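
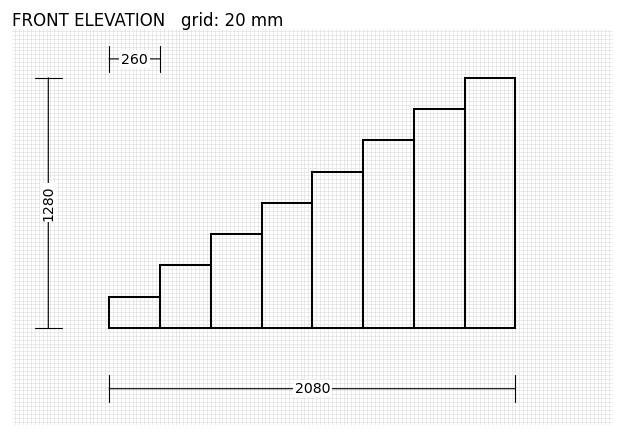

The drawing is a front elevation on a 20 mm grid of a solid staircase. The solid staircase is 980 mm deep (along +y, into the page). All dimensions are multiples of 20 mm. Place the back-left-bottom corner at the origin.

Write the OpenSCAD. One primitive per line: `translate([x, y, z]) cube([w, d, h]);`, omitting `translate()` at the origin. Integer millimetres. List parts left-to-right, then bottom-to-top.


cube([260, 980, 160]);
translate([260, 0, 0]) cube([260, 980, 320]);
translate([520, 0, 0]) cube([260, 980, 480]);
translate([780, 0, 0]) cube([260, 980, 640]);
translate([1040, 0, 0]) cube([260, 980, 800]);
translate([1300, 0, 0]) cube([260, 980, 960]);
translate([1560, 0, 0]) cube([260, 980, 1120]);
translate([1820, 0, 0]) cube([260, 980, 1280]);


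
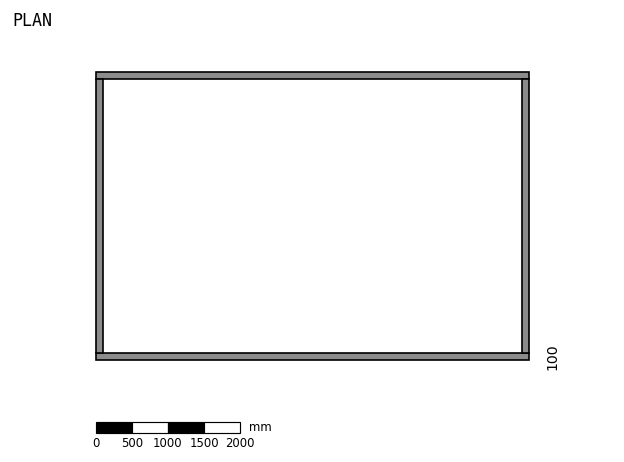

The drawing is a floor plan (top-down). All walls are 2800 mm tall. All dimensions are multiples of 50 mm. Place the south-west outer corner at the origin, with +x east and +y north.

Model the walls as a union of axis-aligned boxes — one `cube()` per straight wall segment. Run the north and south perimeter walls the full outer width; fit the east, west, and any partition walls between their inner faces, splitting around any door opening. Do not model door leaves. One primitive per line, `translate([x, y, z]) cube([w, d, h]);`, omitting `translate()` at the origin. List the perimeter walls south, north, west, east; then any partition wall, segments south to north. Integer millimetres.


cube([6000, 100, 2800]);
translate([0, 3900, 0]) cube([6000, 100, 2800]);
translate([0, 100, 0]) cube([100, 3800, 2800]);
translate([5900, 100, 0]) cube([100, 3800, 2800]);


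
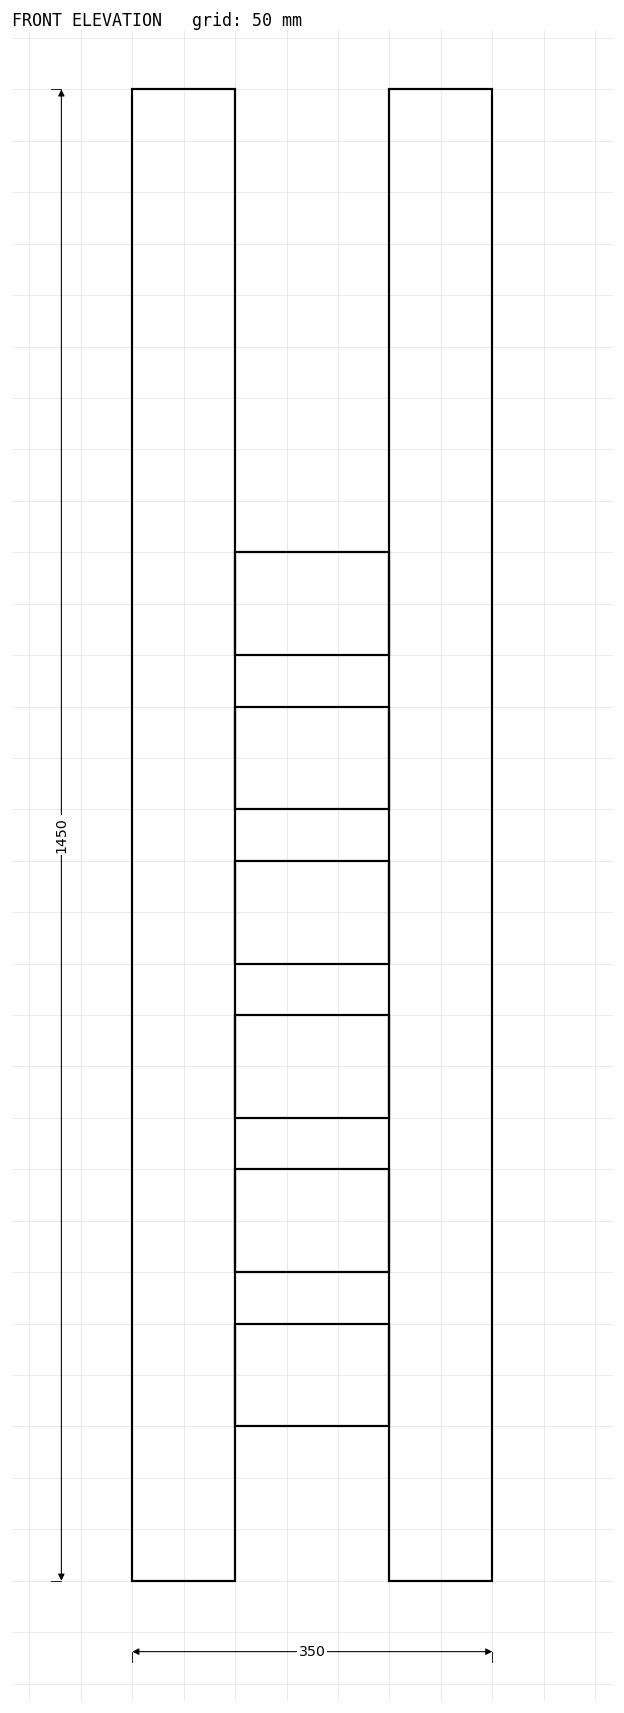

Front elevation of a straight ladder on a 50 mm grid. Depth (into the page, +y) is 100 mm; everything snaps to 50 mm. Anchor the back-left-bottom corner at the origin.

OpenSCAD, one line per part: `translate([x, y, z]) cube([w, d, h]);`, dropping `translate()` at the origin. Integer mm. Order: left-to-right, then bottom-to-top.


cube([100, 100, 1450]);
translate([100, 0, 150]) cube([150, 100, 100]);
translate([100, 0, 300]) cube([150, 100, 100]);
translate([100, 0, 450]) cube([150, 100, 100]);
translate([100, 0, 600]) cube([150, 100, 100]);
translate([100, 0, 750]) cube([150, 100, 100]);
translate([100, 0, 900]) cube([150, 100, 100]);
translate([250, 0, 0]) cube([100, 100, 1450]);


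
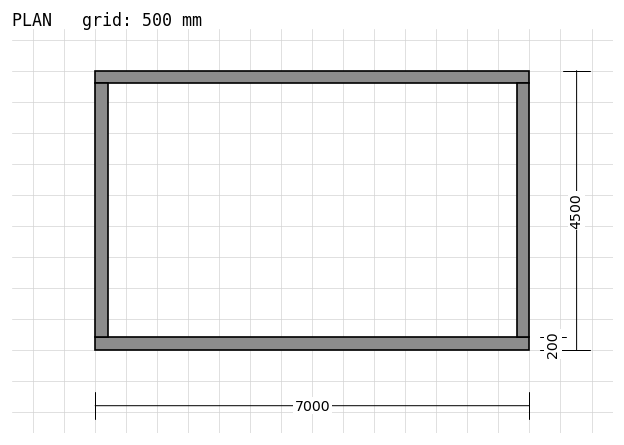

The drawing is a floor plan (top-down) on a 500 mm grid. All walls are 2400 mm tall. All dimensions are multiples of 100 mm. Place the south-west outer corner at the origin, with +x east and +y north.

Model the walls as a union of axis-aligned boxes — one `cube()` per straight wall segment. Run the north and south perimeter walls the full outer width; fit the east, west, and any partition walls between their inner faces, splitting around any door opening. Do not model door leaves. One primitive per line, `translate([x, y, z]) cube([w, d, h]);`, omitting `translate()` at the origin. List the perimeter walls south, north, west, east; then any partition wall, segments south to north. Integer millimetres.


cube([7000, 200, 2400]);
translate([0, 4300, 0]) cube([7000, 200, 2400]);
translate([0, 200, 0]) cube([200, 4100, 2400]);
translate([6800, 200, 0]) cube([200, 4100, 2400]);


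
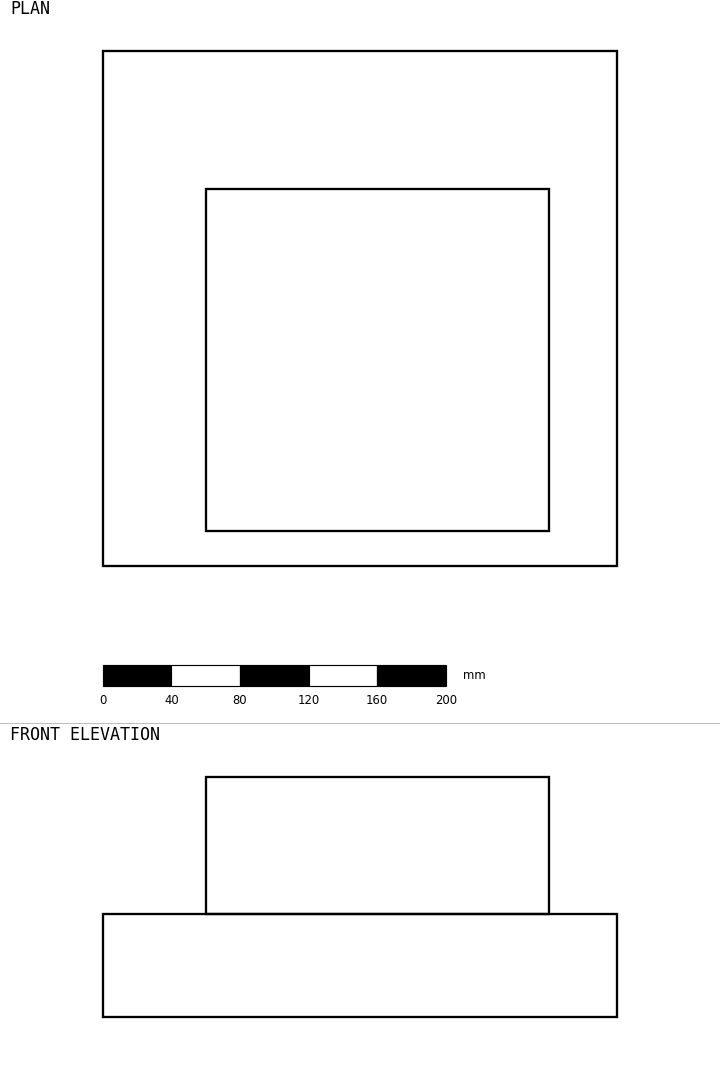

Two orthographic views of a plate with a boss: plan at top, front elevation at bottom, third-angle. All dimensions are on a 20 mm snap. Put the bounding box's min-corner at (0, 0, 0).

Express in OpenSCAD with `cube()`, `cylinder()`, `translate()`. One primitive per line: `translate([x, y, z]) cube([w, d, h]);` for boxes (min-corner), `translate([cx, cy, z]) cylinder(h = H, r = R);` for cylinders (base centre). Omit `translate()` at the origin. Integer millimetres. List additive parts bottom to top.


cube([300, 300, 60]);
translate([60, 20, 60]) cube([200, 200, 80]);


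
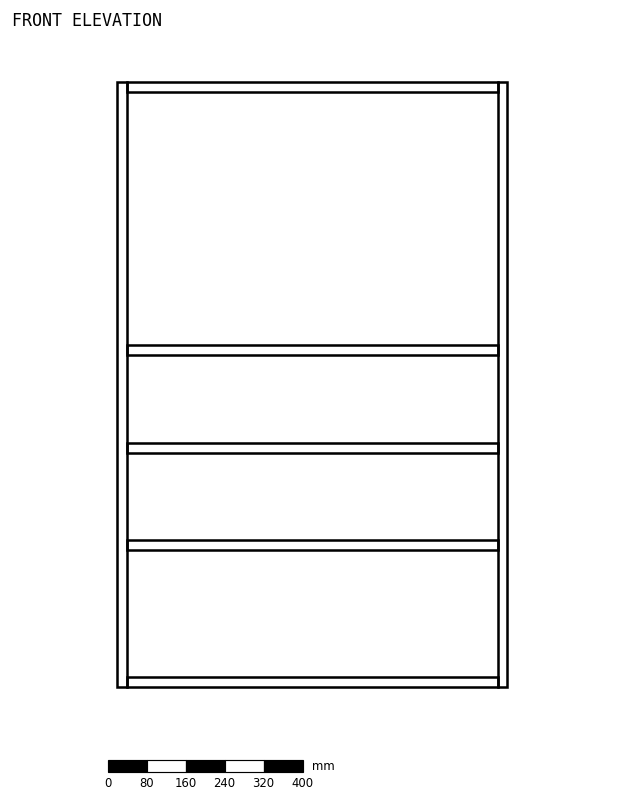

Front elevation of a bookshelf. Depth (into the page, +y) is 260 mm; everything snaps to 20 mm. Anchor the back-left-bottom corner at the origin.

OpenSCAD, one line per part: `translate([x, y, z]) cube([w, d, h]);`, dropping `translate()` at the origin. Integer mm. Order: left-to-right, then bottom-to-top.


cube([20, 260, 1240]);
translate([20, 0, 0]) cube([760, 260, 20]);
translate([20, 0, 280]) cube([760, 260, 20]);
translate([20, 0, 480]) cube([760, 260, 20]);
translate([20, 0, 680]) cube([760, 260, 20]);
translate([20, 0, 1220]) cube([760, 260, 20]);
translate([780, 0, 0]) cube([20, 260, 1240]);


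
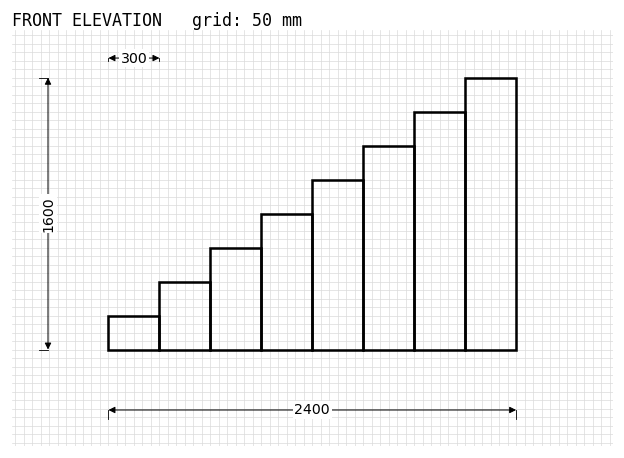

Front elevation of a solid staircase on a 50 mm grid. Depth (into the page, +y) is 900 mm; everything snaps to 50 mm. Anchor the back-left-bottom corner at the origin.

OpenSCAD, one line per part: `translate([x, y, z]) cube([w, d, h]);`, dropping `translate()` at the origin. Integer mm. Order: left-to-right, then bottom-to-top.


cube([300, 900, 200]);
translate([300, 0, 0]) cube([300, 900, 400]);
translate([600, 0, 0]) cube([300, 900, 600]);
translate([900, 0, 0]) cube([300, 900, 800]);
translate([1200, 0, 0]) cube([300, 900, 1000]);
translate([1500, 0, 0]) cube([300, 900, 1200]);
translate([1800, 0, 0]) cube([300, 900, 1400]);
translate([2100, 0, 0]) cube([300, 900, 1600]);


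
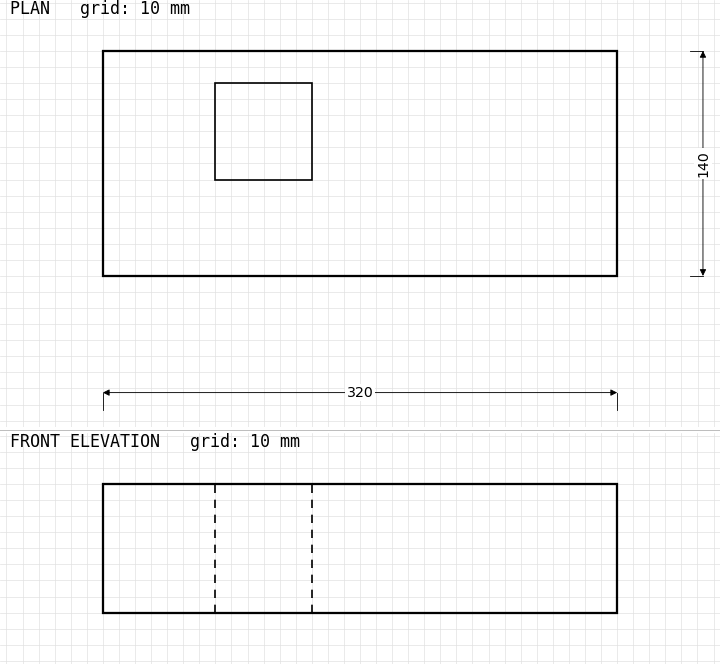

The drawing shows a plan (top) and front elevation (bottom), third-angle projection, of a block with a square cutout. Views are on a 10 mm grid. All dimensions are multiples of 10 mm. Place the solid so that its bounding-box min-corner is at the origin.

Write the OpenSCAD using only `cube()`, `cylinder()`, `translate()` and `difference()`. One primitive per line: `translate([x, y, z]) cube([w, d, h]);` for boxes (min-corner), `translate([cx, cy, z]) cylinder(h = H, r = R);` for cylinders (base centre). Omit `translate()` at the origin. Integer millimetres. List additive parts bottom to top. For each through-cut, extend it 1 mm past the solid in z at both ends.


difference() {
  cube([320, 140, 80]);
  translate([70, 60, -1]) cube([60, 60, 82]);
}


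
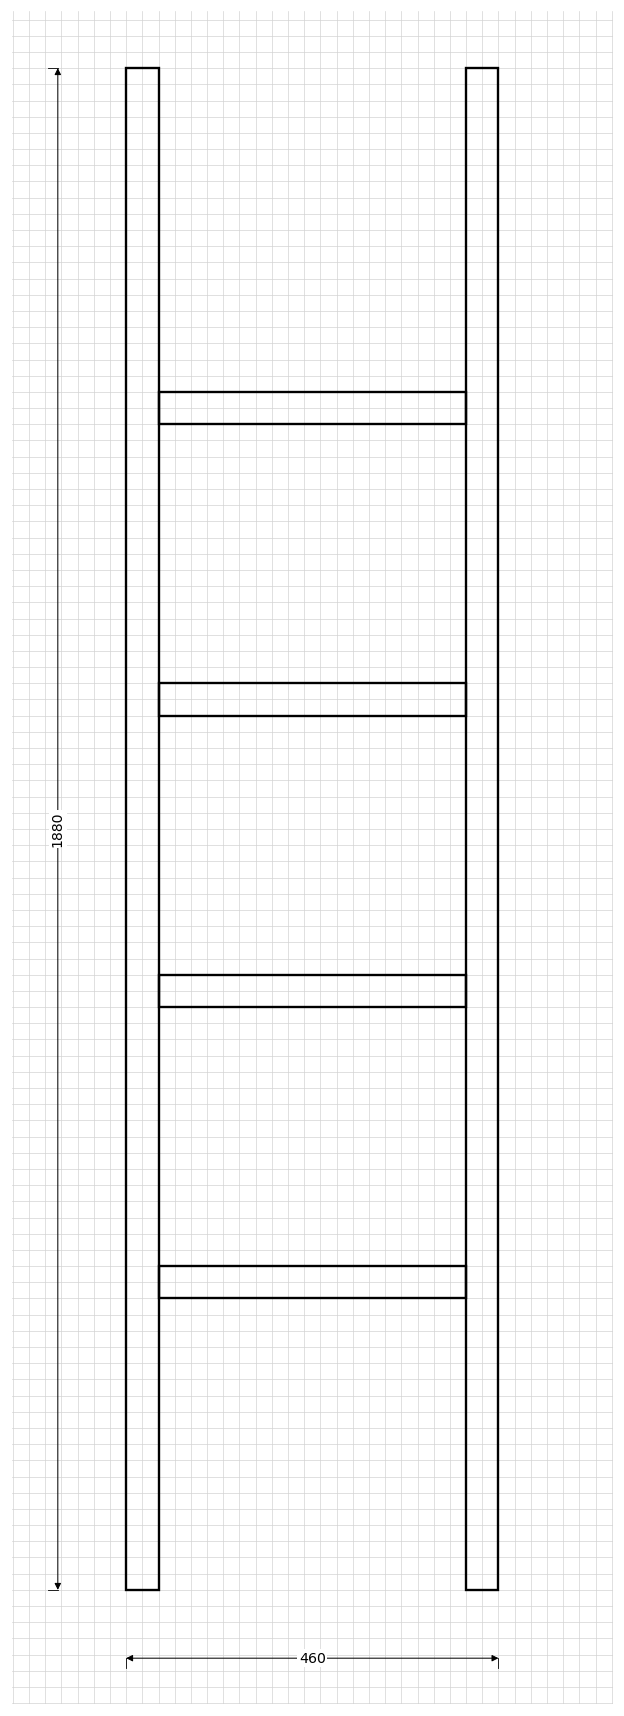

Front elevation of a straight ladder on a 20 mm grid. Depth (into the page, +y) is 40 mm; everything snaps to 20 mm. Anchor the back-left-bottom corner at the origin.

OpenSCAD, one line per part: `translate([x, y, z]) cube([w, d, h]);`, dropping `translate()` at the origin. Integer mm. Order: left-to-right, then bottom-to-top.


cube([40, 40, 1880]);
translate([40, 0, 360]) cube([380, 40, 40]);
translate([40, 0, 720]) cube([380, 40, 40]);
translate([40, 0, 1080]) cube([380, 40, 40]);
translate([40, 0, 1440]) cube([380, 40, 40]);
translate([420, 0, 0]) cube([40, 40, 1880]);


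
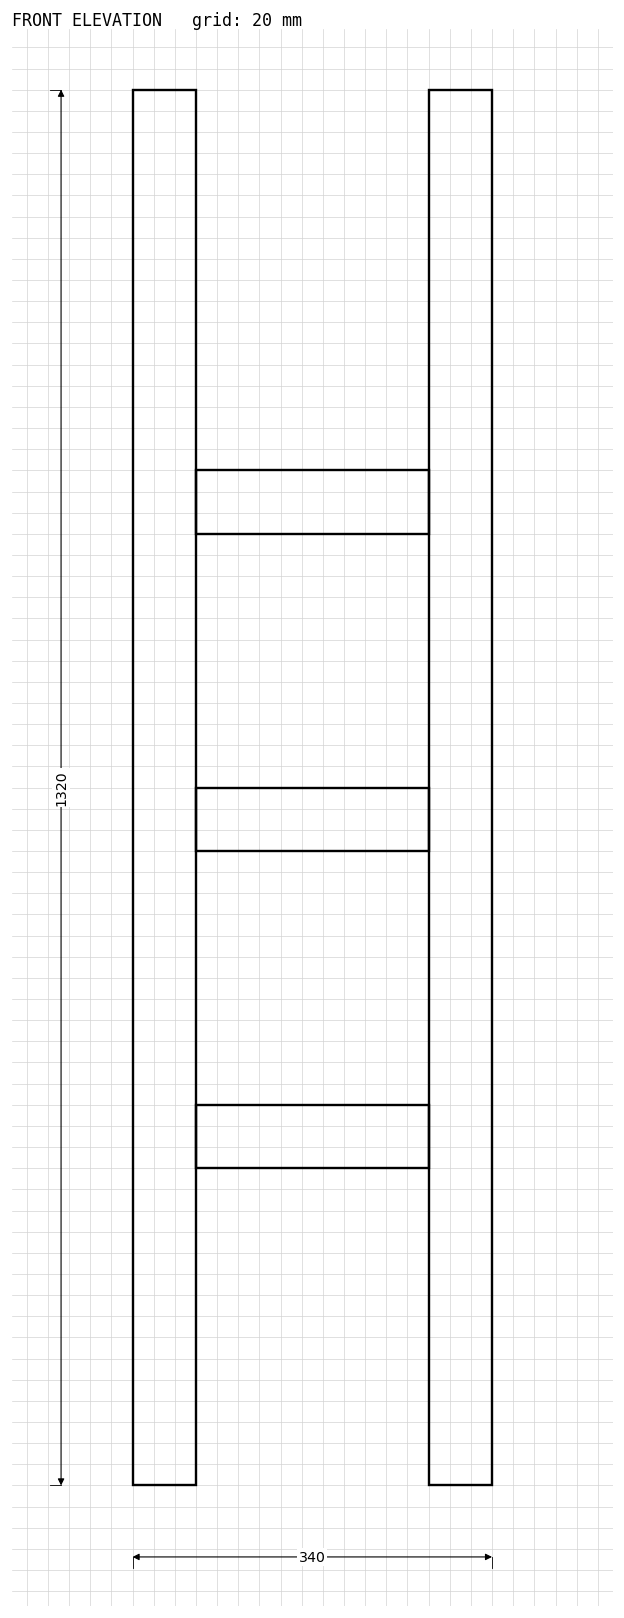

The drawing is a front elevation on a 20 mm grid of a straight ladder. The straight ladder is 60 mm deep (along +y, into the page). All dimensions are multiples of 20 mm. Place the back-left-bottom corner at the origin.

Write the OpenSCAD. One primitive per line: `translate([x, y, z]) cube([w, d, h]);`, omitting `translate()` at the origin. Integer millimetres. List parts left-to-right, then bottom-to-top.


cube([60, 60, 1320]);
translate([60, 0, 300]) cube([220, 60, 60]);
translate([60, 0, 600]) cube([220, 60, 60]);
translate([60, 0, 900]) cube([220, 60, 60]);
translate([280, 0, 0]) cube([60, 60, 1320]);


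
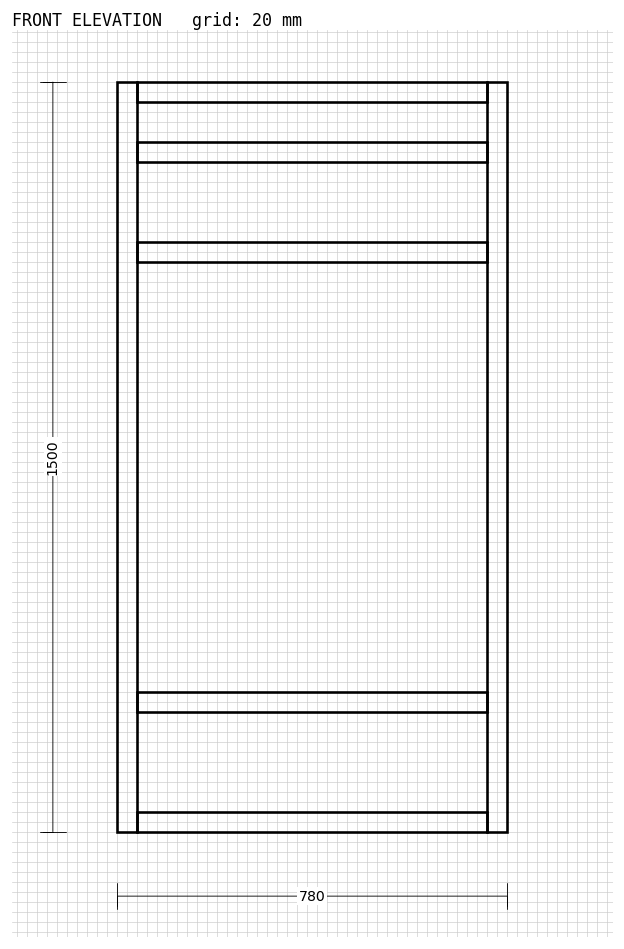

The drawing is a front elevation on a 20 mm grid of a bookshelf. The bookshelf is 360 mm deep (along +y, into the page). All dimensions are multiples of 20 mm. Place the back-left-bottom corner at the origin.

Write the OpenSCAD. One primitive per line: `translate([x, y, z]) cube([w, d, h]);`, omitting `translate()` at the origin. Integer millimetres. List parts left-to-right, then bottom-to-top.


cube([40, 360, 1500]);
translate([40, 0, 0]) cube([700, 360, 40]);
translate([40, 0, 240]) cube([700, 360, 40]);
translate([40, 0, 1140]) cube([700, 360, 40]);
translate([40, 0, 1340]) cube([700, 360, 40]);
translate([40, 0, 1460]) cube([700, 360, 40]);
translate([740, 0, 0]) cube([40, 360, 1500]);


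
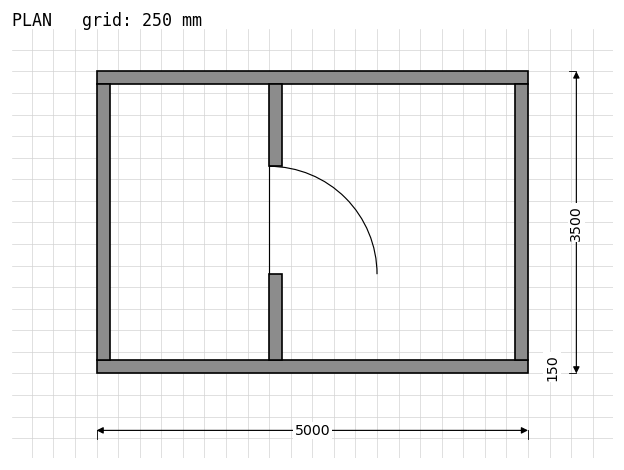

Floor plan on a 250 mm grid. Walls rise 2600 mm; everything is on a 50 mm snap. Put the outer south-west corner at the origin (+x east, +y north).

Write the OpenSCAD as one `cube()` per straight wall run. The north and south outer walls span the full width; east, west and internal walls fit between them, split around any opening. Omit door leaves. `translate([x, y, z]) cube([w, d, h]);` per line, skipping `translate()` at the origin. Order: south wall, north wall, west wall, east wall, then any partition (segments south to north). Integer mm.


cube([5000, 150, 2600]);
translate([0, 3350, 0]) cube([5000, 150, 2600]);
translate([0, 150, 0]) cube([150, 3200, 2600]);
translate([4850, 150, 0]) cube([150, 3200, 2600]);
translate([2000, 150, 0]) cube([150, 1000, 2600]);
translate([2000, 2400, 0]) cube([150, 950, 2600]);


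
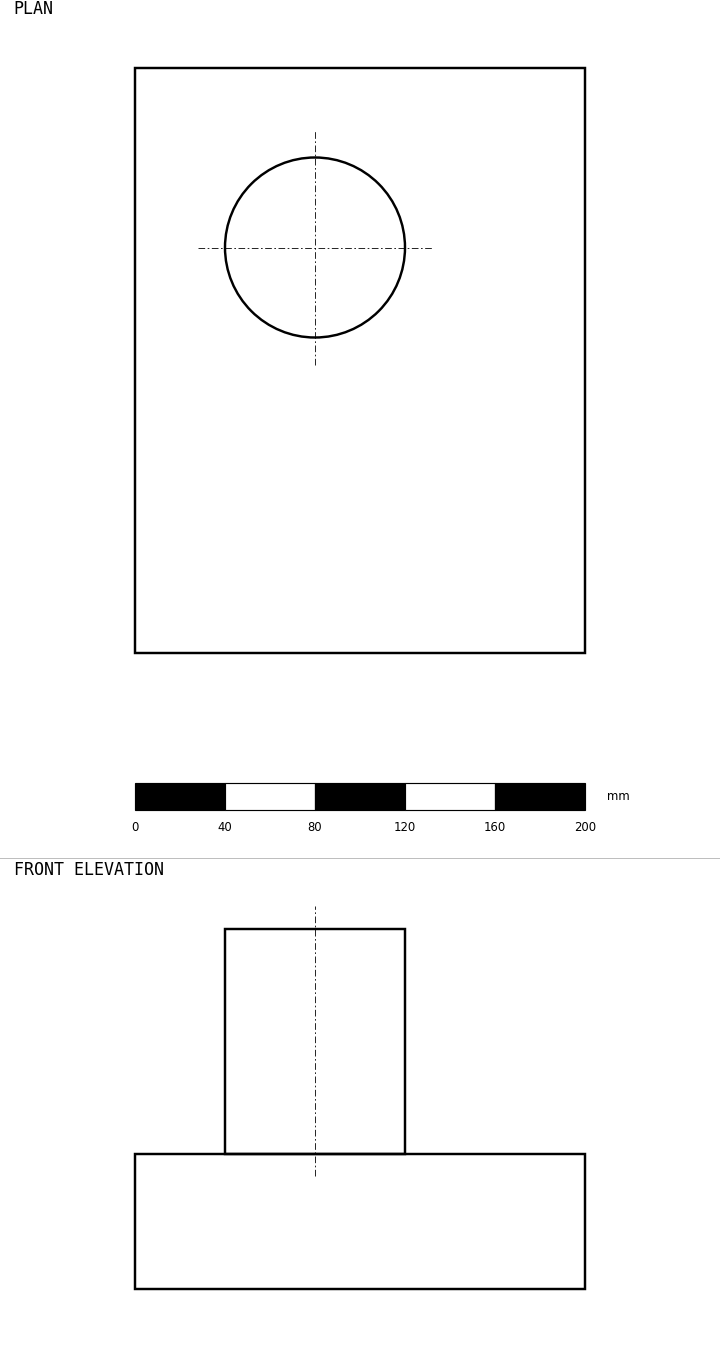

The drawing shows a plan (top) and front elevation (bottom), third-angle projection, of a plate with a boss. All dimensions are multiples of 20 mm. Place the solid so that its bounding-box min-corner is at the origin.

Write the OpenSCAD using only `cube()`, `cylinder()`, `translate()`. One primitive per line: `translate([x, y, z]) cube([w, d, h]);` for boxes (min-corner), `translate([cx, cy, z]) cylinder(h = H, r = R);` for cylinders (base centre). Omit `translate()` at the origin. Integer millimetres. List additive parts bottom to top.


cube([200, 260, 60]);
translate([80, 180, 60]) cylinder(h = 100, r = 40);


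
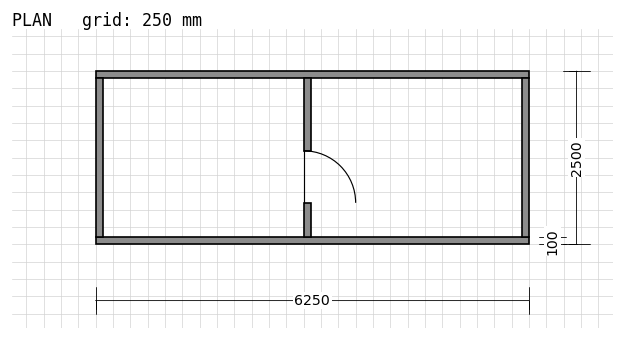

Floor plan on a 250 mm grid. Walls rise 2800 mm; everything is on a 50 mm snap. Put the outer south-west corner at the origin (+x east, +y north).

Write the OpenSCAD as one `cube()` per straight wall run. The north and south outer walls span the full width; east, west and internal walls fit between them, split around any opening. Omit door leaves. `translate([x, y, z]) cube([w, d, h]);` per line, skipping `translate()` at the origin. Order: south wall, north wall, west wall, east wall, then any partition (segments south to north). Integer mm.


cube([6250, 100, 2800]);
translate([0, 2400, 0]) cube([6250, 100, 2800]);
translate([0, 100, 0]) cube([100, 2300, 2800]);
translate([6150, 100, 0]) cube([100, 2300, 2800]);
translate([3000, 100, 0]) cube([100, 500, 2800]);
translate([3000, 1350, 0]) cube([100, 1050, 2800]);


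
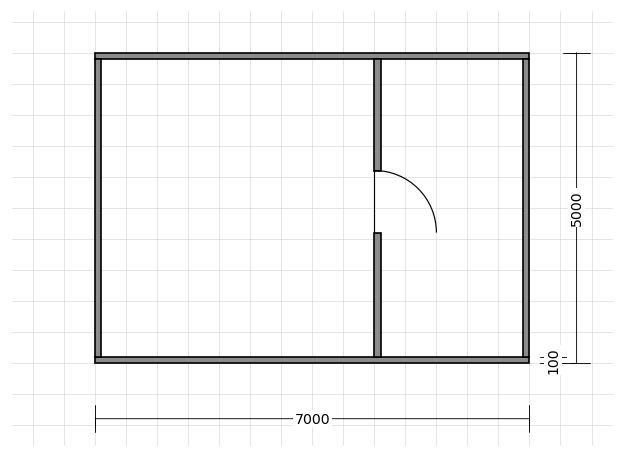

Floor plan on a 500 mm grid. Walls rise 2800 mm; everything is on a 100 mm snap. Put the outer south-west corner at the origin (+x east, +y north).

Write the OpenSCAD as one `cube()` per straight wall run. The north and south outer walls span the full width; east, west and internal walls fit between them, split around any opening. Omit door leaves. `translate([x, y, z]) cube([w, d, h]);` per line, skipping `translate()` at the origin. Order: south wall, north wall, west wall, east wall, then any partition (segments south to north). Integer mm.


cube([7000, 100, 2800]);
translate([0, 4900, 0]) cube([7000, 100, 2800]);
translate([0, 100, 0]) cube([100, 4800, 2800]);
translate([6900, 100, 0]) cube([100, 4800, 2800]);
translate([4500, 100, 0]) cube([100, 2000, 2800]);
translate([4500, 3100, 0]) cube([100, 1800, 2800]);


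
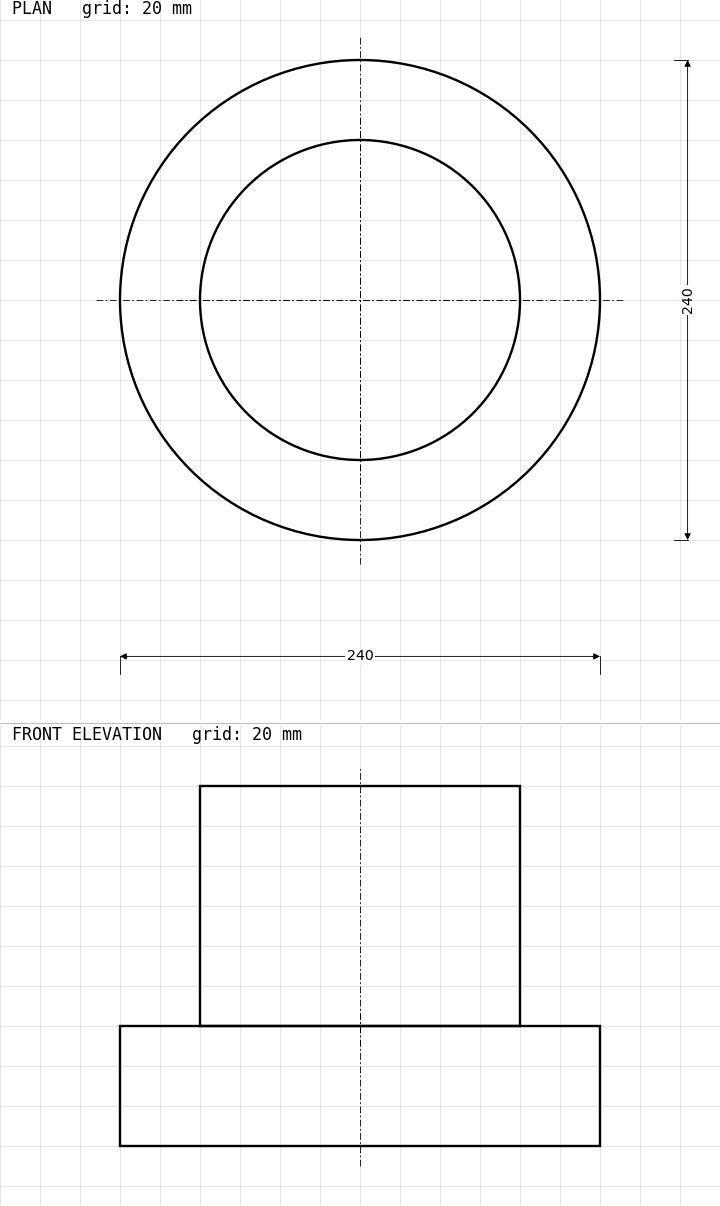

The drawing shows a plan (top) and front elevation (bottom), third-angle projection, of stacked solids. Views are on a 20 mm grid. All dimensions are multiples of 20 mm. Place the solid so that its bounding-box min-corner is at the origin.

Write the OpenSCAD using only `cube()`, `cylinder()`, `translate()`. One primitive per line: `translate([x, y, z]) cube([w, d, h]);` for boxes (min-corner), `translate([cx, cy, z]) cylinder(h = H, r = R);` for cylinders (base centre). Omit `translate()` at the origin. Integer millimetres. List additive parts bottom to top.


translate([120, 120, 0]) cylinder(h = 60, r = 120);
translate([120, 120, 60]) cylinder(h = 120, r = 80);


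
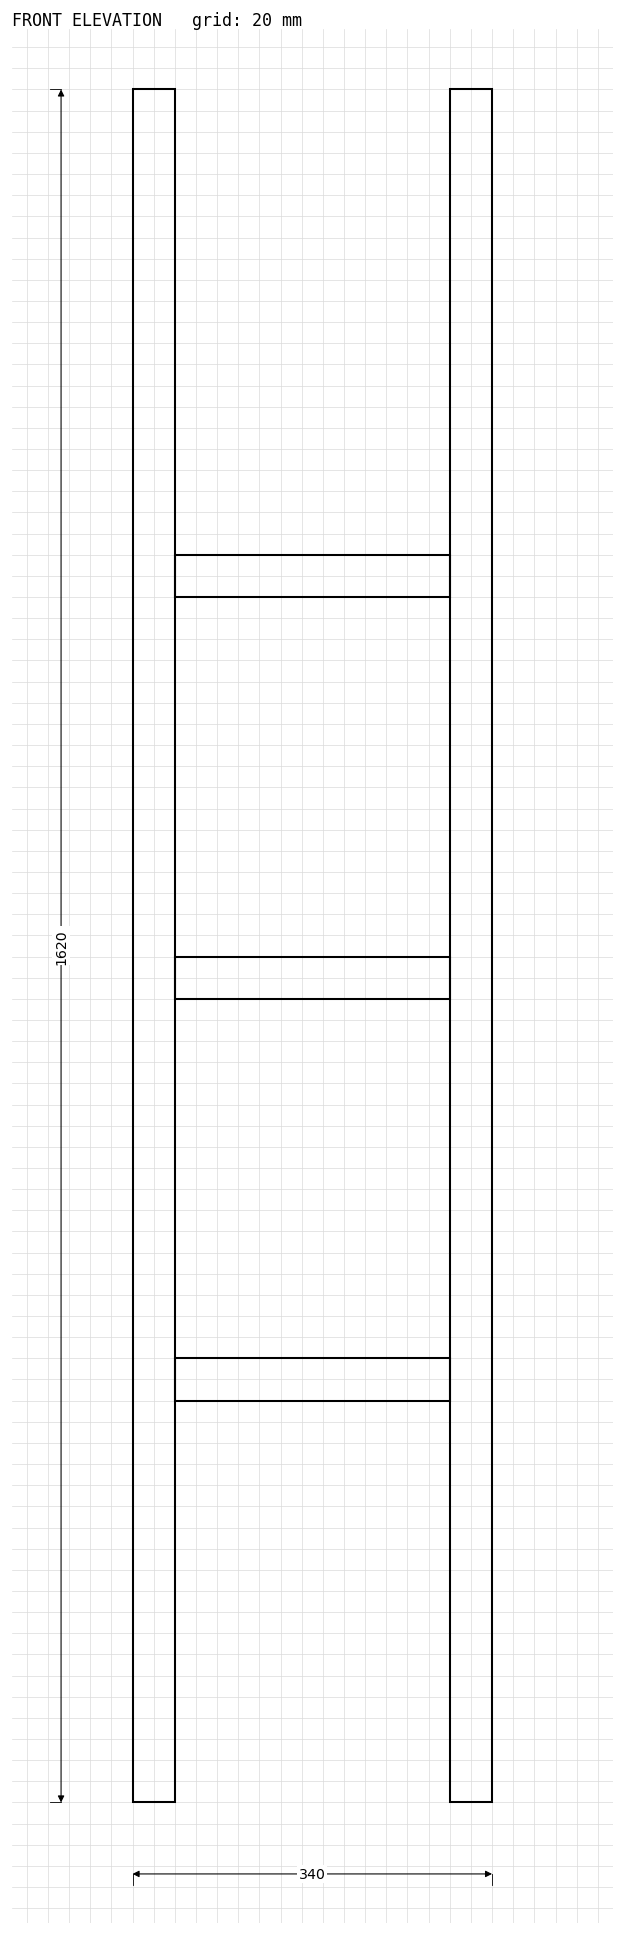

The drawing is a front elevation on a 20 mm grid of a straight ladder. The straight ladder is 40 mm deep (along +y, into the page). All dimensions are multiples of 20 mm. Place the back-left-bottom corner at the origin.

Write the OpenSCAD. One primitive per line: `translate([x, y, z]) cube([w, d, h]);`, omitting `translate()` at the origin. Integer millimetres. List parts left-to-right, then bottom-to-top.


cube([40, 40, 1620]);
translate([40, 0, 380]) cube([260, 40, 40]);
translate([40, 0, 760]) cube([260, 40, 40]);
translate([40, 0, 1140]) cube([260, 40, 40]);
translate([300, 0, 0]) cube([40, 40, 1620]);


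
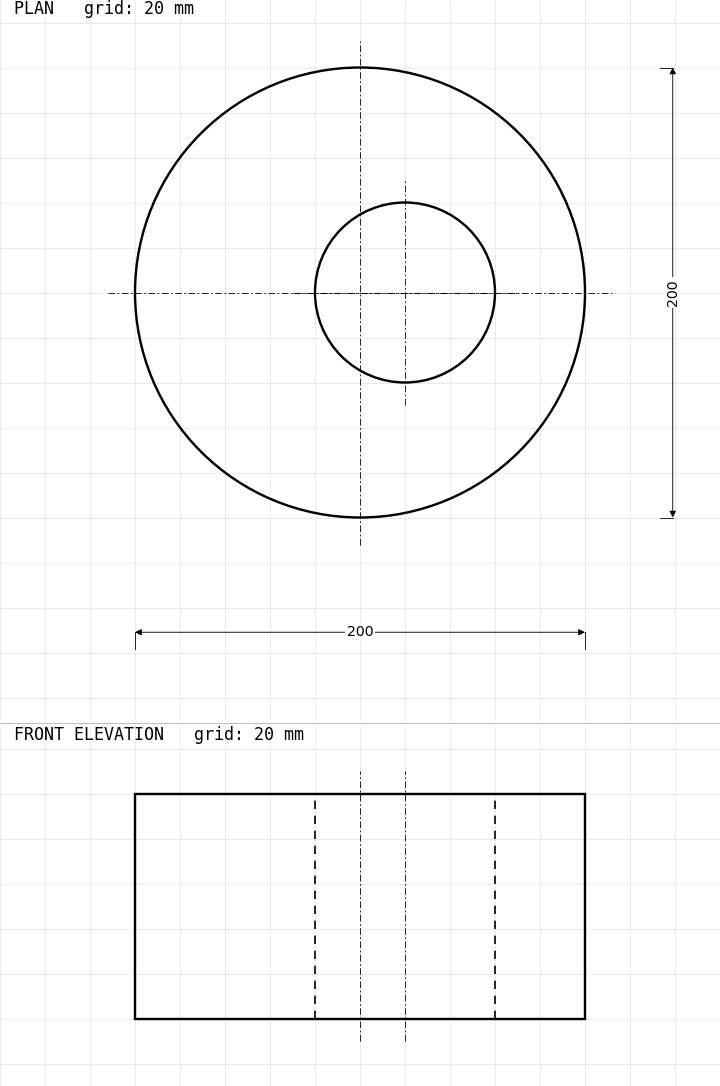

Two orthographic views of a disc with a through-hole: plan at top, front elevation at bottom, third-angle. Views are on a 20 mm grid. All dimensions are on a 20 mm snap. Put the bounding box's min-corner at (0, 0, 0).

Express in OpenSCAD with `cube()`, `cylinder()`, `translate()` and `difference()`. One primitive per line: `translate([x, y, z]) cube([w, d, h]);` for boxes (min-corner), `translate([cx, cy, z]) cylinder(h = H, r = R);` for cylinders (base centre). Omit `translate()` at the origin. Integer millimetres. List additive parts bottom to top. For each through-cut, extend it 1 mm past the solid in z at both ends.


difference() {
  translate([100, 100, 0]) cylinder(h = 100, r = 100);
  translate([120, 100, -1]) cylinder(h = 102, r = 40);
}


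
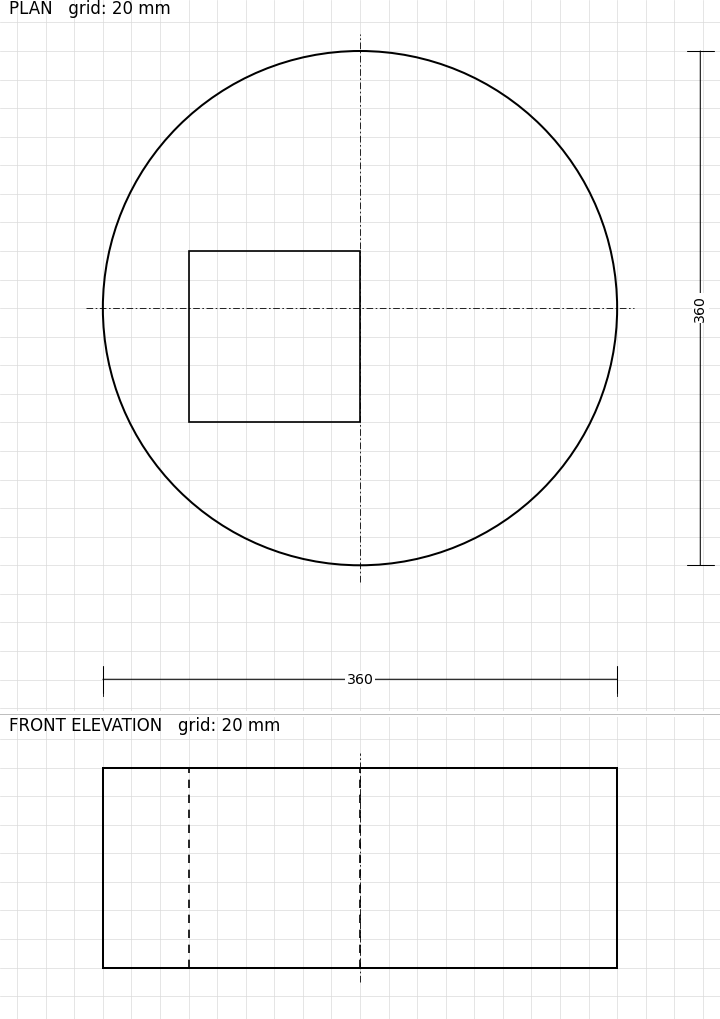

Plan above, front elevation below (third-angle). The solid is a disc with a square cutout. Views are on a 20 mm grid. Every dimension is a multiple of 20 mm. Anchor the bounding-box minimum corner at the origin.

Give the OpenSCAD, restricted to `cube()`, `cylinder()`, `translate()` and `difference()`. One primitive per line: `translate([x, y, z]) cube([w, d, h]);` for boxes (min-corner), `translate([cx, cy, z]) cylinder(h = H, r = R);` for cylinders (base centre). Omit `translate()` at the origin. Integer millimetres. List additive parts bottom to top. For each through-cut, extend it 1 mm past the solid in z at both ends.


difference() {
  translate([180, 180, 0]) cylinder(h = 140, r = 180);
  translate([60, 100, -1]) cube([120, 120, 142]);
}


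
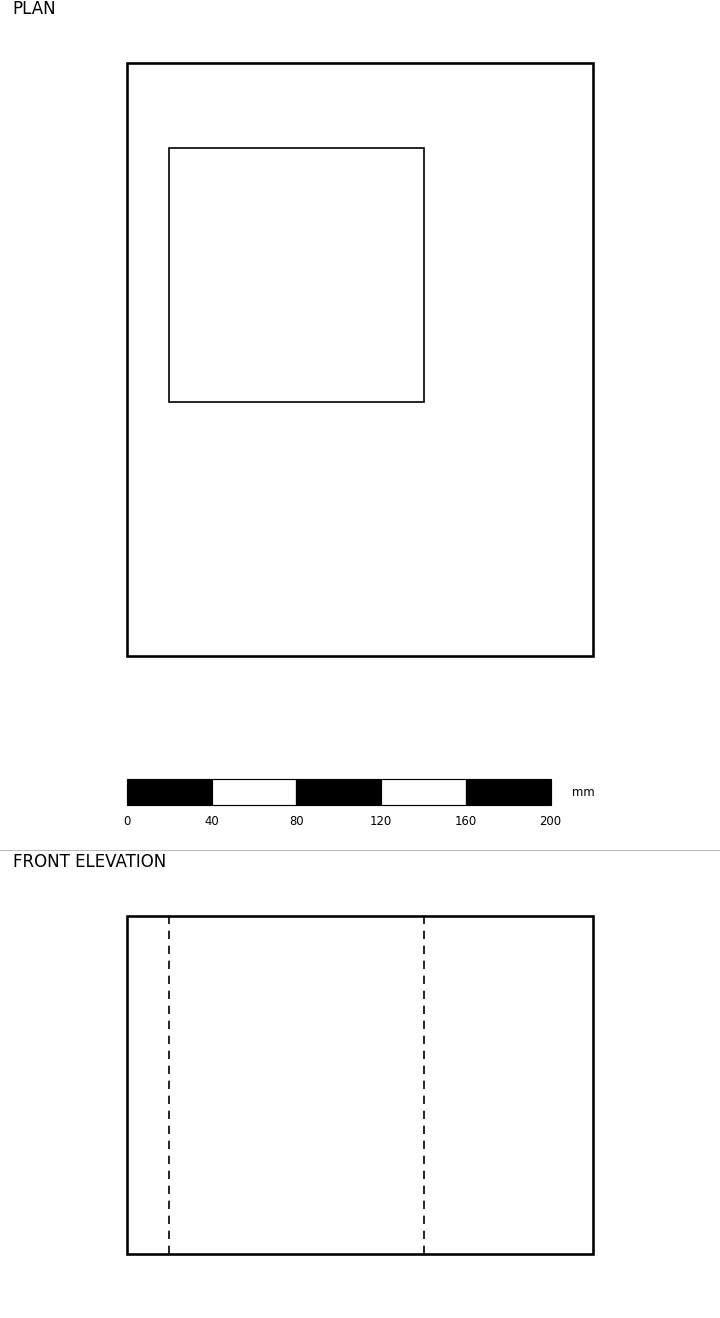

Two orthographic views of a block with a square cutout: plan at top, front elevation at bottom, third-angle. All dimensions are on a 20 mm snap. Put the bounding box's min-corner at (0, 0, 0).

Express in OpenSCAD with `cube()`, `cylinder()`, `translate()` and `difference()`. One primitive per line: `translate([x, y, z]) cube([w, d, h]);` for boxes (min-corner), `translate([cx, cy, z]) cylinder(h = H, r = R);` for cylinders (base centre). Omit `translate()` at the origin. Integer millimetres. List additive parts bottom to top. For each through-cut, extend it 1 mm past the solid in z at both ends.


difference() {
  cube([220, 280, 160]);
  translate([20, 120, -1]) cube([120, 120, 162]);
}


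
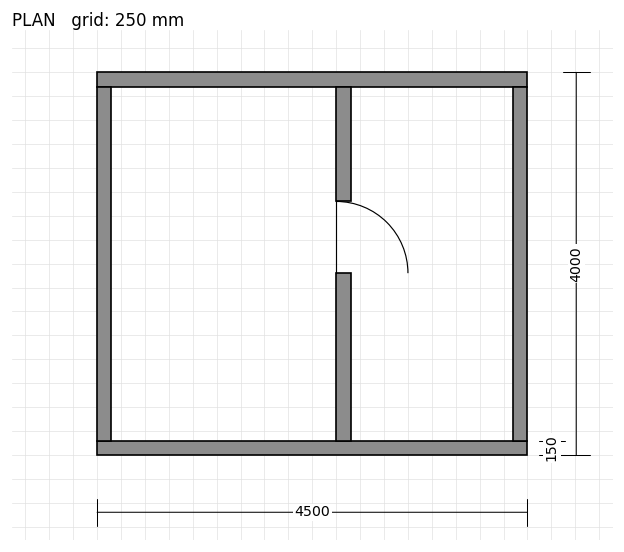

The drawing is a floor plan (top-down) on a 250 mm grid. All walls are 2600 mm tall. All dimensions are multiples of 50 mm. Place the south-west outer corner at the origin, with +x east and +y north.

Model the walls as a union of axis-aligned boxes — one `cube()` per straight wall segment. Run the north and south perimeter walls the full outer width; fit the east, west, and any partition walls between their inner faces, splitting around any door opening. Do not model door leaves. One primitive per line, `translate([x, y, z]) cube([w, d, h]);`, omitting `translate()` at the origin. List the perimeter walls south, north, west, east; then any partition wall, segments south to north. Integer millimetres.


cube([4500, 150, 2600]);
translate([0, 3850, 0]) cube([4500, 150, 2600]);
translate([0, 150, 0]) cube([150, 3700, 2600]);
translate([4350, 150, 0]) cube([150, 3700, 2600]);
translate([2500, 150, 0]) cube([150, 1750, 2600]);
translate([2500, 2650, 0]) cube([150, 1200, 2600]);


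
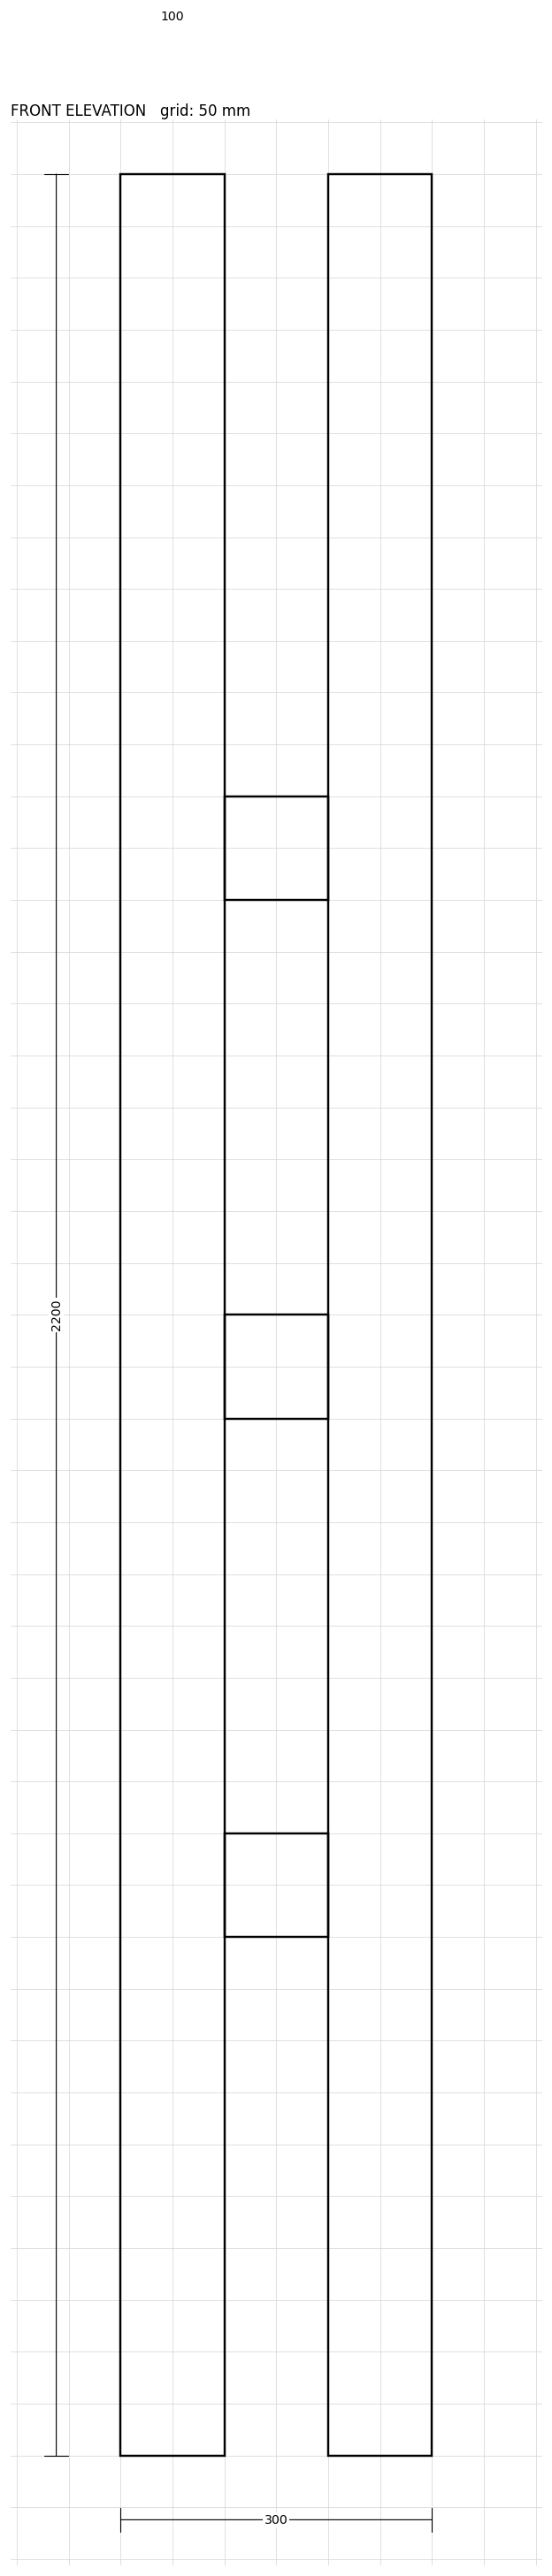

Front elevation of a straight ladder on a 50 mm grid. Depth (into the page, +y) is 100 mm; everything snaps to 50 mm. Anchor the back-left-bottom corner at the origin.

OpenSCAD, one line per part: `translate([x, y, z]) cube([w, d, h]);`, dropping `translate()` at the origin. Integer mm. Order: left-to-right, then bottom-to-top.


cube([100, 100, 2200]);
translate([100, 0, 500]) cube([100, 100, 100]);
translate([100, 0, 1000]) cube([100, 100, 100]);
translate([100, 0, 1500]) cube([100, 100, 100]);
translate([200, 0, 0]) cube([100, 100, 2200]);


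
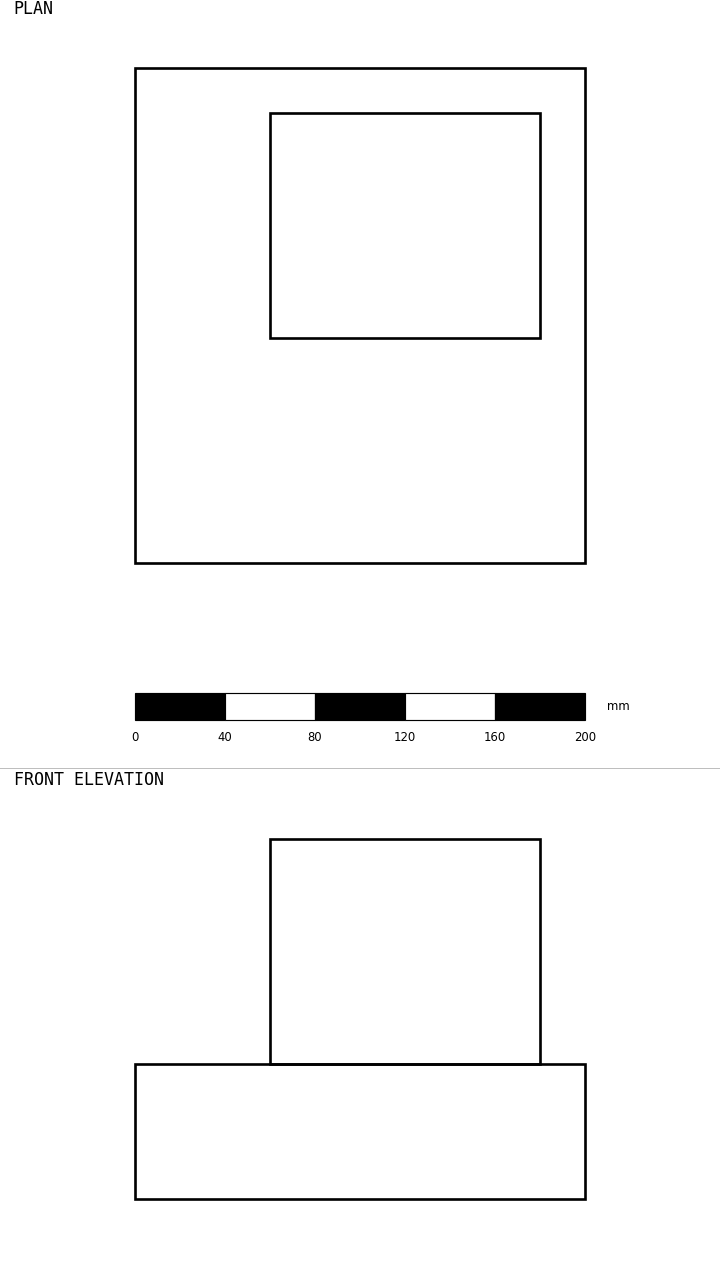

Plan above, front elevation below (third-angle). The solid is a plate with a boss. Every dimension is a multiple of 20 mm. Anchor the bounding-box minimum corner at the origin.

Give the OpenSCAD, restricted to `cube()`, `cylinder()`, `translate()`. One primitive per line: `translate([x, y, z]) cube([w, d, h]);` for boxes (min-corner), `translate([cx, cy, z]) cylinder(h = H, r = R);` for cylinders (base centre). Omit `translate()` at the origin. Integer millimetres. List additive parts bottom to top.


cube([200, 220, 60]);
translate([60, 100, 60]) cube([120, 100, 100]);


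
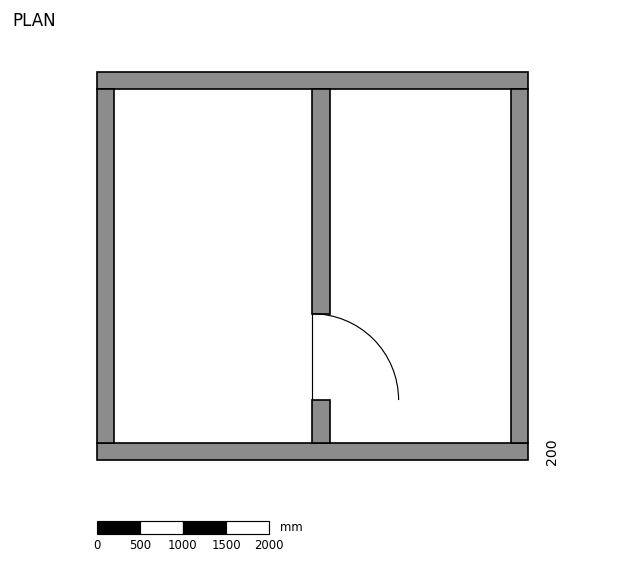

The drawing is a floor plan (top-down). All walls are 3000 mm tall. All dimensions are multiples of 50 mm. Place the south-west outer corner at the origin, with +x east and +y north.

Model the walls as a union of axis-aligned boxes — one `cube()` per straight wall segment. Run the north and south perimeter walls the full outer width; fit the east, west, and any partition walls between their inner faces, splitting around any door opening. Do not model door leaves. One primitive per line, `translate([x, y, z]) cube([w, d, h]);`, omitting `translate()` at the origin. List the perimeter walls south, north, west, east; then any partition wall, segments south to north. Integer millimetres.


cube([5000, 200, 3000]);
translate([0, 4300, 0]) cube([5000, 200, 3000]);
translate([0, 200, 0]) cube([200, 4100, 3000]);
translate([4800, 200, 0]) cube([200, 4100, 3000]);
translate([2500, 200, 0]) cube([200, 500, 3000]);
translate([2500, 1700, 0]) cube([200, 2600, 3000]);


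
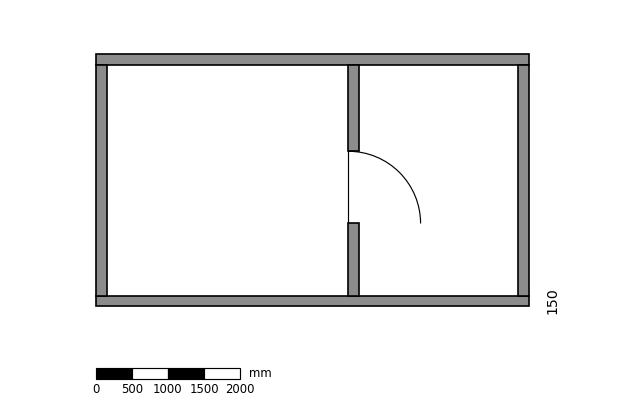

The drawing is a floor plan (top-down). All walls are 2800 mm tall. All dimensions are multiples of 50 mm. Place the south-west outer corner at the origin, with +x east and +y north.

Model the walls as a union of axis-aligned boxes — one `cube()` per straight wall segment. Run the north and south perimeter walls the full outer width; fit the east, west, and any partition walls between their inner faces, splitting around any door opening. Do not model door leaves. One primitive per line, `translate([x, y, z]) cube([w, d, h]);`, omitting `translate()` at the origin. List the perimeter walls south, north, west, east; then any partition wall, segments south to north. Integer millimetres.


cube([6000, 150, 2800]);
translate([0, 3350, 0]) cube([6000, 150, 2800]);
translate([0, 150, 0]) cube([150, 3200, 2800]);
translate([5850, 150, 0]) cube([150, 3200, 2800]);
translate([3500, 150, 0]) cube([150, 1000, 2800]);
translate([3500, 2150, 0]) cube([150, 1200, 2800]);


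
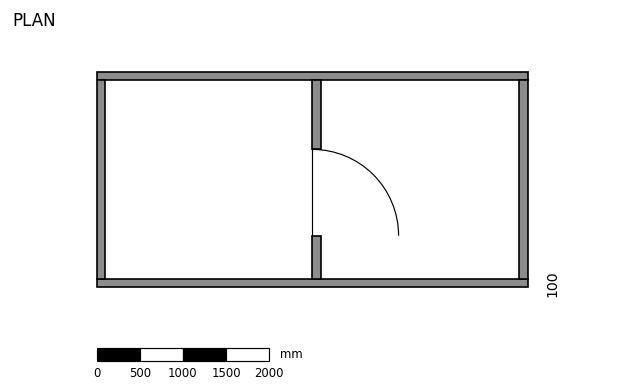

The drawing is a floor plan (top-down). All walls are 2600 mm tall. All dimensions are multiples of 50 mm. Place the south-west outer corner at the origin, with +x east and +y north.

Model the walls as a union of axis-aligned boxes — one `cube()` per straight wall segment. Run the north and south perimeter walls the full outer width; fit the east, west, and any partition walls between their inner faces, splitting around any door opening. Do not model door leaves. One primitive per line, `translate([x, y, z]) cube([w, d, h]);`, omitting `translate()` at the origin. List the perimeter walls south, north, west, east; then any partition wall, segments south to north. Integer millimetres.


cube([5000, 100, 2600]);
translate([0, 2400, 0]) cube([5000, 100, 2600]);
translate([0, 100, 0]) cube([100, 2300, 2600]);
translate([4900, 100, 0]) cube([100, 2300, 2600]);
translate([2500, 100, 0]) cube([100, 500, 2600]);
translate([2500, 1600, 0]) cube([100, 800, 2600]);


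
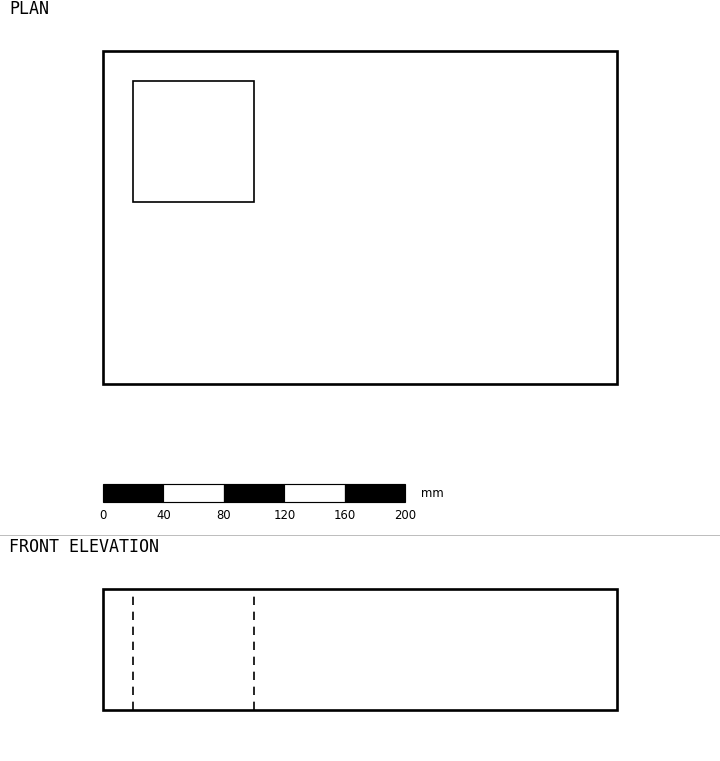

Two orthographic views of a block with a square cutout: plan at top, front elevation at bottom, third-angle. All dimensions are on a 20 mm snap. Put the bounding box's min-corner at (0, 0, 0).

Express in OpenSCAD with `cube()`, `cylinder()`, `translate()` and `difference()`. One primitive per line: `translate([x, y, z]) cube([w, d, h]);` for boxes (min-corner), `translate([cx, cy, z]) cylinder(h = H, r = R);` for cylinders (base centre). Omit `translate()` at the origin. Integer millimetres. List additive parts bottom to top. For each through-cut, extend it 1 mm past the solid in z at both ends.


difference() {
  cube([340, 220, 80]);
  translate([20, 120, -1]) cube([80, 80, 82]);
}


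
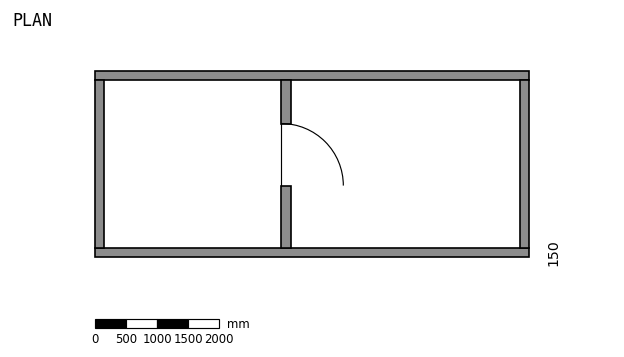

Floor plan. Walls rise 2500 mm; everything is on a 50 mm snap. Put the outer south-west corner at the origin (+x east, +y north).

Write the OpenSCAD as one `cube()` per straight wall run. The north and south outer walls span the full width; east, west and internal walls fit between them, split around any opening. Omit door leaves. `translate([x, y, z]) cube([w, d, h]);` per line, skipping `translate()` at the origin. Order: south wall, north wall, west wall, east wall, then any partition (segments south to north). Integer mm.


cube([7000, 150, 2500]);
translate([0, 2850, 0]) cube([7000, 150, 2500]);
translate([0, 150, 0]) cube([150, 2700, 2500]);
translate([6850, 150, 0]) cube([150, 2700, 2500]);
translate([3000, 150, 0]) cube([150, 1000, 2500]);
translate([3000, 2150, 0]) cube([150, 700, 2500]);


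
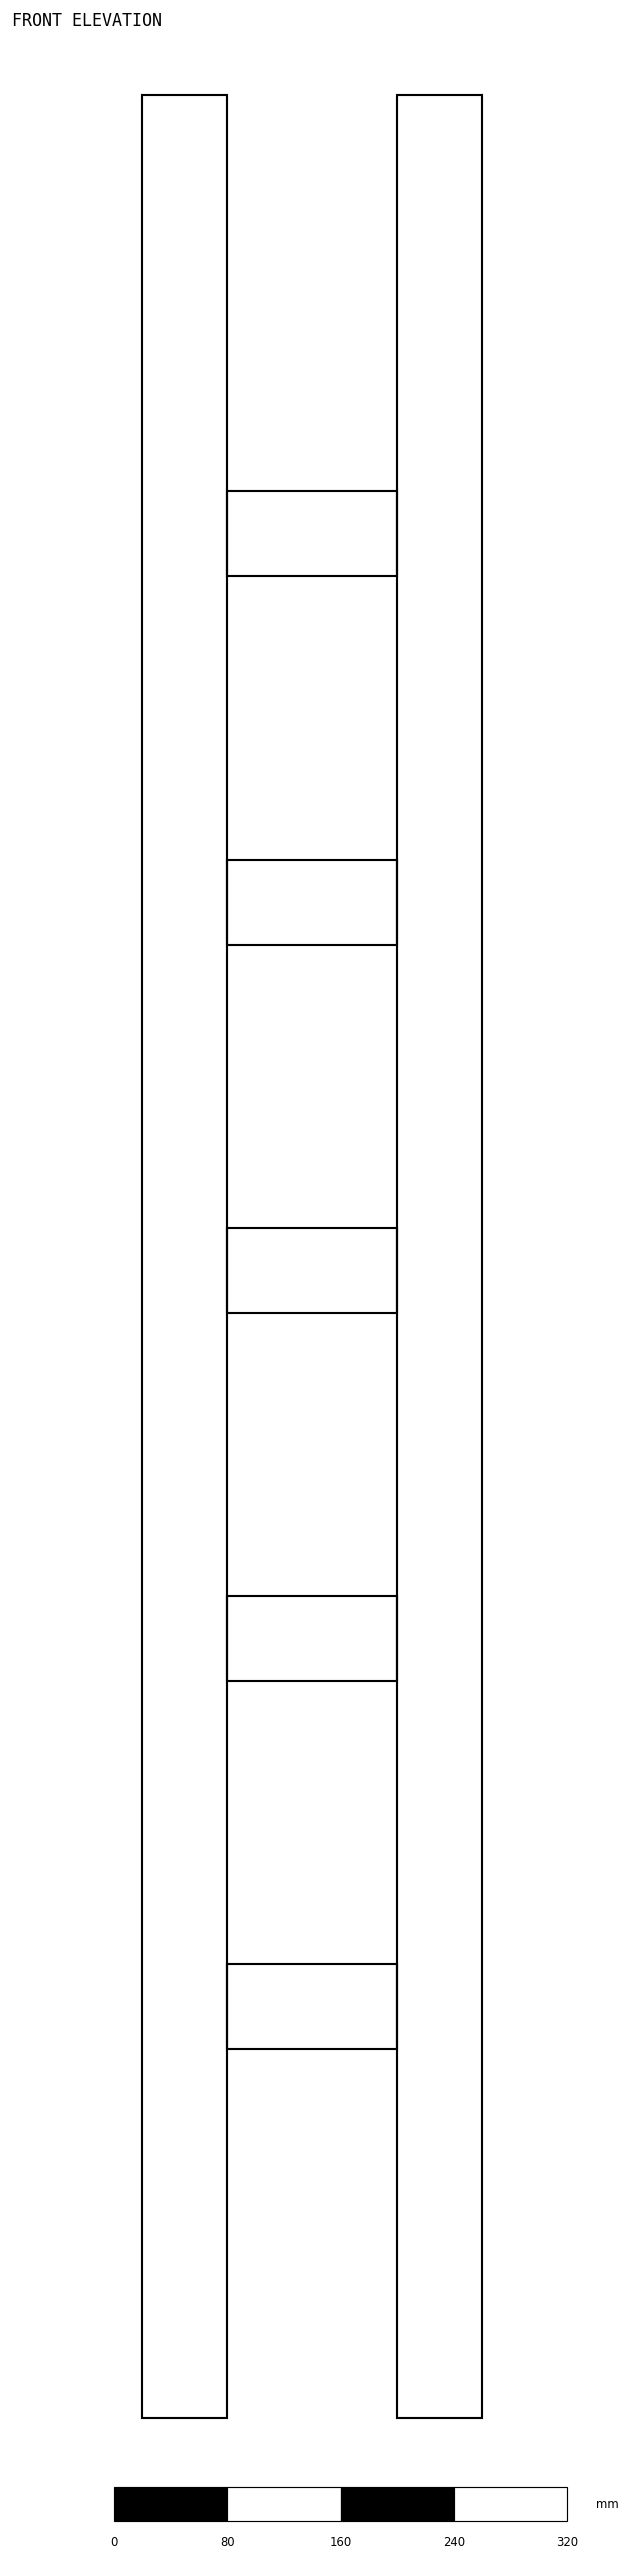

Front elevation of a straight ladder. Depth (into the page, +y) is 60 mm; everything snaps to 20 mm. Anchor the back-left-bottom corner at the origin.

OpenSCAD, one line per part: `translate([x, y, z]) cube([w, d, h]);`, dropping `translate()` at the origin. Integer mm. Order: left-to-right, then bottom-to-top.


cube([60, 60, 1640]);
translate([60, 0, 260]) cube([120, 60, 60]);
translate([60, 0, 520]) cube([120, 60, 60]);
translate([60, 0, 780]) cube([120, 60, 60]);
translate([60, 0, 1040]) cube([120, 60, 60]);
translate([60, 0, 1300]) cube([120, 60, 60]);
translate([180, 0, 0]) cube([60, 60, 1640]);


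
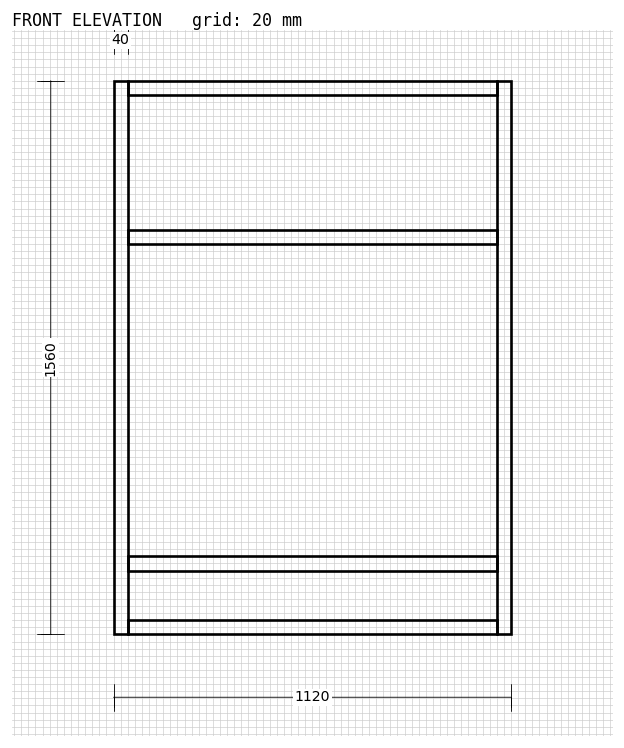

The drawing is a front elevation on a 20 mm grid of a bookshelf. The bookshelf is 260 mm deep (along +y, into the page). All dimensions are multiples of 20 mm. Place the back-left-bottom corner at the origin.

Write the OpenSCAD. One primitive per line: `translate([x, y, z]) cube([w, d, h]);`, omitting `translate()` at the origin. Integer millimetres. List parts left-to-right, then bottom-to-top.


cube([40, 260, 1560]);
translate([40, 0, 0]) cube([1040, 260, 40]);
translate([40, 0, 180]) cube([1040, 260, 40]);
translate([40, 0, 1100]) cube([1040, 260, 40]);
translate([40, 0, 1520]) cube([1040, 260, 40]);
translate([1080, 0, 0]) cube([40, 260, 1560]);


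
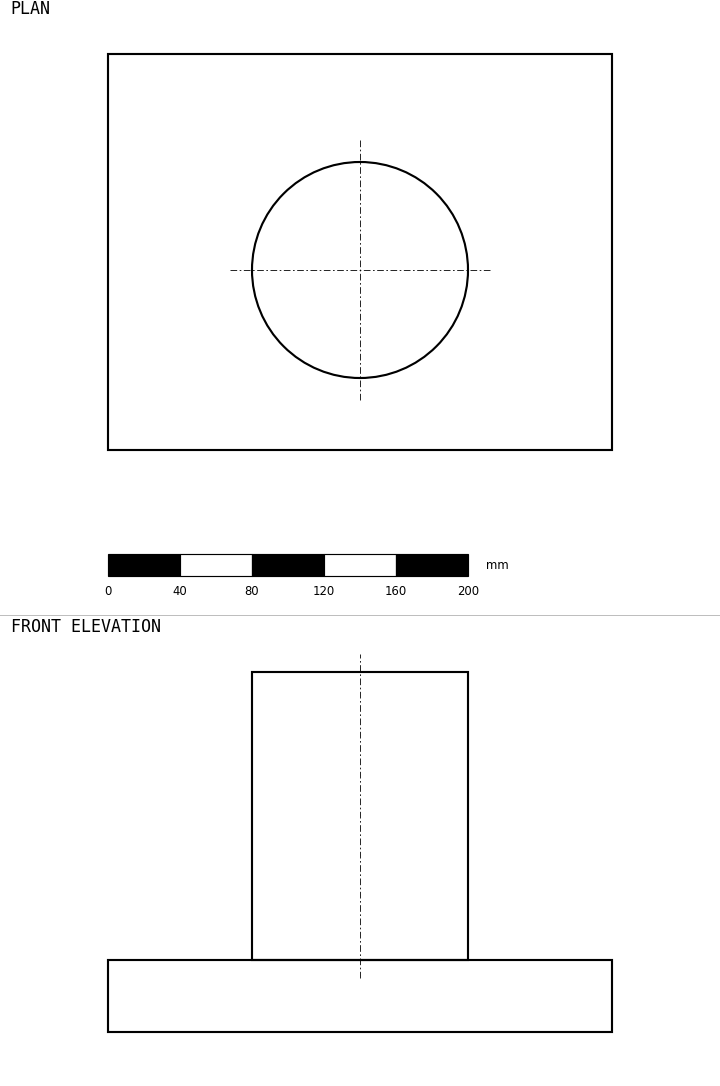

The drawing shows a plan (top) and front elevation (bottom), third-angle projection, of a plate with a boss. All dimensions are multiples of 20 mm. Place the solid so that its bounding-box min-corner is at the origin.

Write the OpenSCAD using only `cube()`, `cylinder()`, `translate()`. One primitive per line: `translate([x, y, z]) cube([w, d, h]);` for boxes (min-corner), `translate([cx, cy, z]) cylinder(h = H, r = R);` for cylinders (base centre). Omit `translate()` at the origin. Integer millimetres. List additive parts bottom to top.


cube([280, 220, 40]);
translate([140, 100, 40]) cylinder(h = 160, r = 60);


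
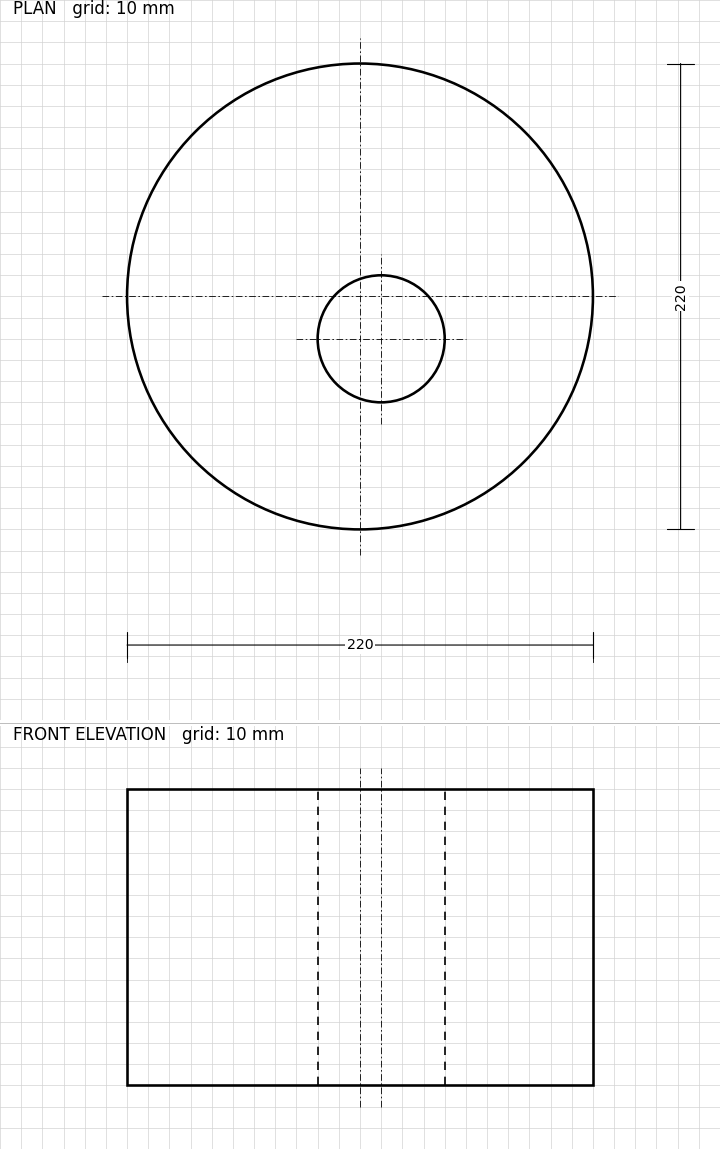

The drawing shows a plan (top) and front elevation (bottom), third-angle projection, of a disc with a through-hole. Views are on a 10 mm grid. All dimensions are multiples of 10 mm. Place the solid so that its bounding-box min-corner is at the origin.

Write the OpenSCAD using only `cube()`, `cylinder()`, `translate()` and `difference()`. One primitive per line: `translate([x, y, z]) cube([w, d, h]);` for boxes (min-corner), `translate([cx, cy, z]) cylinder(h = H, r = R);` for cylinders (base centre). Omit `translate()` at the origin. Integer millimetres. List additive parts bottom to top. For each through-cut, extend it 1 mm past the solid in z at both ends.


difference() {
  translate([110, 110, 0]) cylinder(h = 140, r = 110);
  translate([120, 90, -1]) cylinder(h = 142, r = 30);
}


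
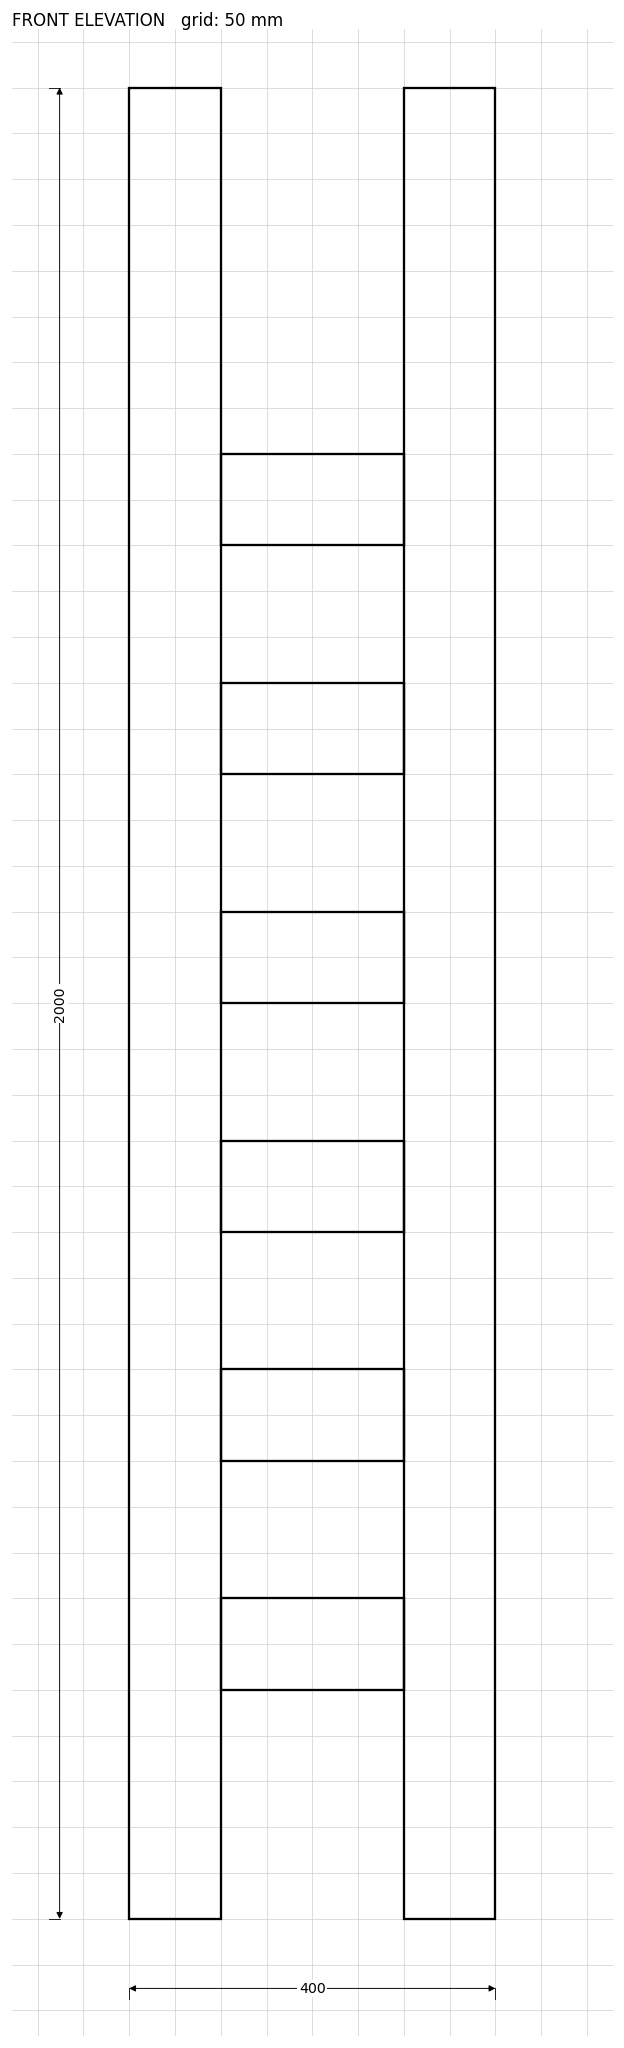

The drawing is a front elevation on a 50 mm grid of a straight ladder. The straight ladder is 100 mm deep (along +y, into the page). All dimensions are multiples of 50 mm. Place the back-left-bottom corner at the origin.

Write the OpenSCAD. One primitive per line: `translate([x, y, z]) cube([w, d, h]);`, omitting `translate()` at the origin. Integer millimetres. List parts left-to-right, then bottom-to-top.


cube([100, 100, 2000]);
translate([100, 0, 250]) cube([200, 100, 100]);
translate([100, 0, 500]) cube([200, 100, 100]);
translate([100, 0, 750]) cube([200, 100, 100]);
translate([100, 0, 1000]) cube([200, 100, 100]);
translate([100, 0, 1250]) cube([200, 100, 100]);
translate([100, 0, 1500]) cube([200, 100, 100]);
translate([300, 0, 0]) cube([100, 100, 2000]);
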